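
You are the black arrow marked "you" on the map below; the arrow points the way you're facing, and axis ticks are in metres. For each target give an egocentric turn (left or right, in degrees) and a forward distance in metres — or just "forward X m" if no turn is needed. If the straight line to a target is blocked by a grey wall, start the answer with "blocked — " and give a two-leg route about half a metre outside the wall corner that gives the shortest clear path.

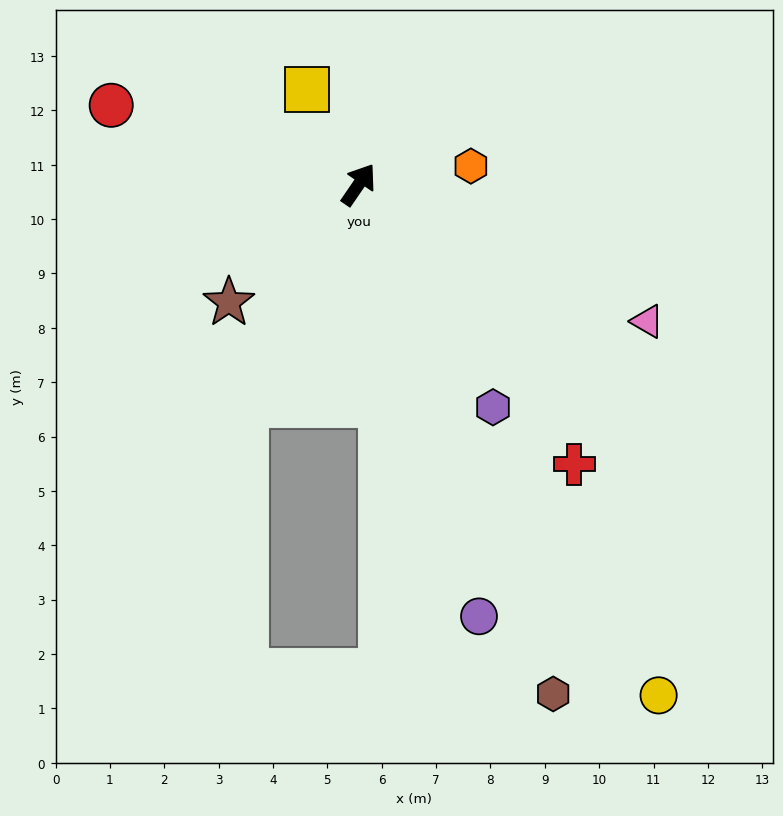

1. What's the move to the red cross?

turn right 108°, forward 6.5 m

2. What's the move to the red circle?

turn left 107°, forward 4.8 m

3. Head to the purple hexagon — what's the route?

turn right 115°, forward 4.8 m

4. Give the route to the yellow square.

turn left 63°, forward 2.0 m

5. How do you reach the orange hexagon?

turn right 46°, forward 2.1 m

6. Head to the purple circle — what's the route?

turn right 130°, forward 8.2 m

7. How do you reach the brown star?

turn left 167°, forward 3.2 m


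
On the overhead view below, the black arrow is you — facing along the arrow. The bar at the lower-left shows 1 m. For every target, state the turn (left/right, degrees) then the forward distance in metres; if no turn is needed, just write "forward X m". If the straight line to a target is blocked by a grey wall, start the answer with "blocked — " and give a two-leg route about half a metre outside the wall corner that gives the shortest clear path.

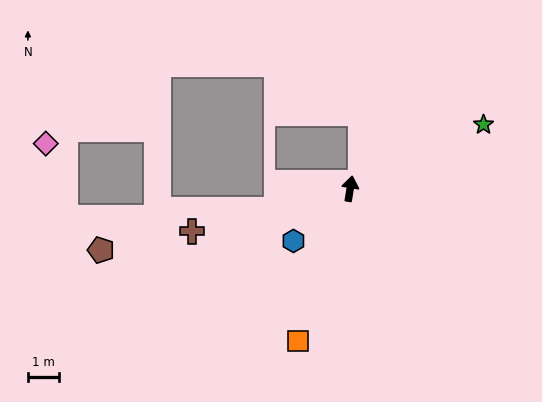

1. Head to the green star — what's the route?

turn right 55°, forward 4.8 m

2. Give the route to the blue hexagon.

turn left 142°, forward 2.5 m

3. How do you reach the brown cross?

turn left 114°, forward 5.3 m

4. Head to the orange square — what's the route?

turn left 170°, forward 5.2 m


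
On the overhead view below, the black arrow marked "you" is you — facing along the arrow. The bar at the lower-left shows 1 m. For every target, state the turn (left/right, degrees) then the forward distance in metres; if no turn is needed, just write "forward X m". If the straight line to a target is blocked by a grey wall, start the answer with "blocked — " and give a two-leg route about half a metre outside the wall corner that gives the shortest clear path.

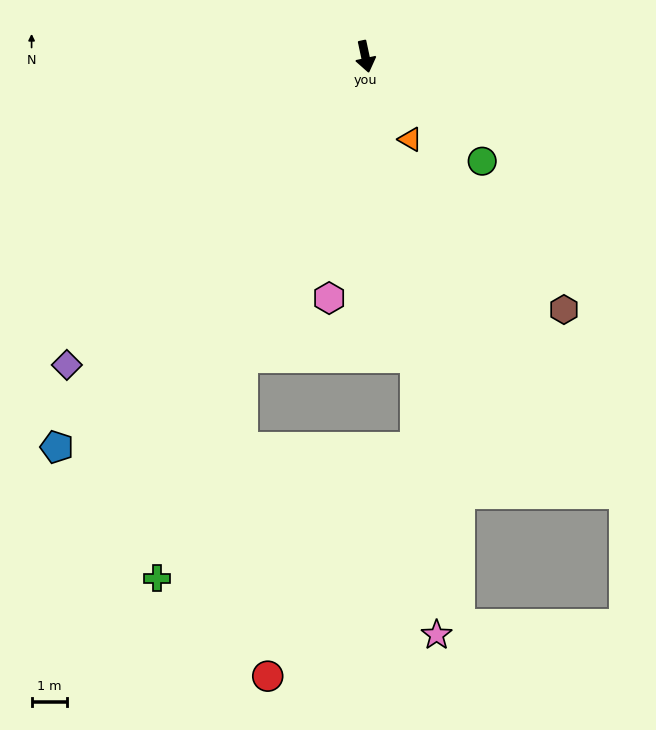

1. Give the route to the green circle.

turn left 36°, forward 4.4 m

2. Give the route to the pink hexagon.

turn right 21°, forward 6.8 m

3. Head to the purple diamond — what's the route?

turn right 56°, forward 12.0 m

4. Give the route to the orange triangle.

turn left 16°, forward 2.6 m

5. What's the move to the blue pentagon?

turn right 50°, forward 13.9 m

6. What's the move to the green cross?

turn right 34°, forward 15.7 m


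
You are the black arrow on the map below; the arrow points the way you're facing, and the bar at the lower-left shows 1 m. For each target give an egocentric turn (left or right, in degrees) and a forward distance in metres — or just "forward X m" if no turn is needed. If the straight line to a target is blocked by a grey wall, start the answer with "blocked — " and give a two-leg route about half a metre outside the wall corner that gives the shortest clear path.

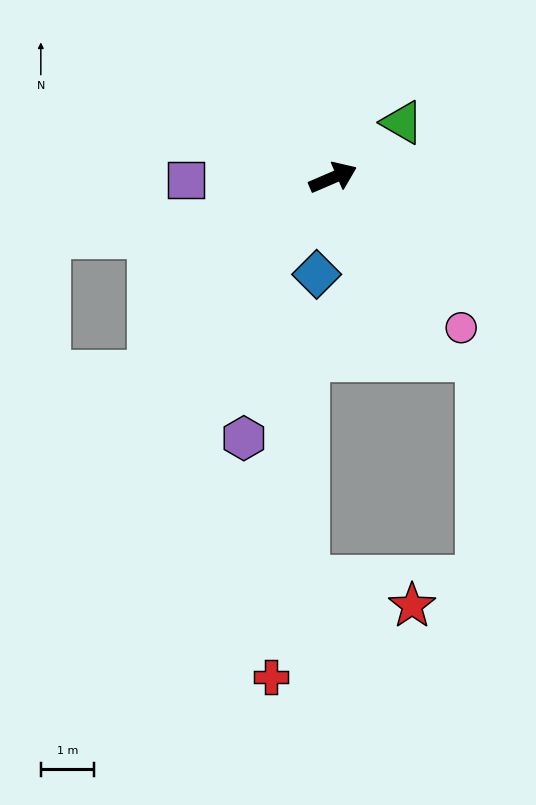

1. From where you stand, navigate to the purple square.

turn left 158°, forward 2.8 m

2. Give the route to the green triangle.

turn left 15°, forward 1.7 m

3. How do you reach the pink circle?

turn right 73°, forward 3.7 m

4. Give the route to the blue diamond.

turn right 123°, forward 1.8 m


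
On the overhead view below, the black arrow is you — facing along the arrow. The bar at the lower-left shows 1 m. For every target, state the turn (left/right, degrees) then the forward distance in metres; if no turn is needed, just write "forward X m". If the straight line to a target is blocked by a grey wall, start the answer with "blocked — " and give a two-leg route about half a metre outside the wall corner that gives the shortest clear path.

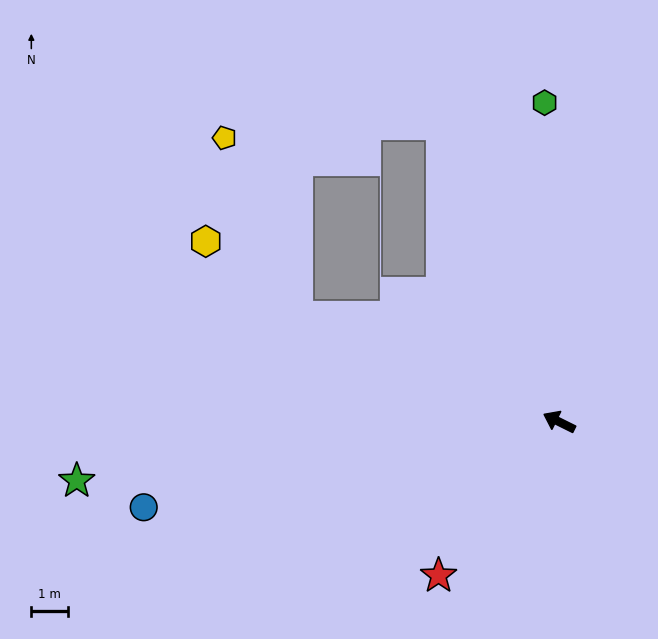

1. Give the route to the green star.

turn left 33°, forward 13.3 m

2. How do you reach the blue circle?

turn left 38°, forward 11.6 m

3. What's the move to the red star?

turn left 78°, forward 5.4 m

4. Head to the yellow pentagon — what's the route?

blocked — turn left 4°, forward 7.7 m, then turn right 45°, forward 5.3 m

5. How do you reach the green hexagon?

turn right 61°, forward 8.8 m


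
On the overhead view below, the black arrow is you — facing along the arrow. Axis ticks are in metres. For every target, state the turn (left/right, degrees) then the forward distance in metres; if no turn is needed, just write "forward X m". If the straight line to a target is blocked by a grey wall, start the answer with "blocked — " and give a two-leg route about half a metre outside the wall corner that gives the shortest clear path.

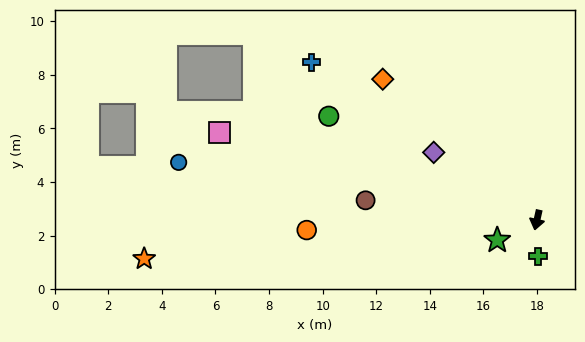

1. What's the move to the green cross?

turn left 14°, forward 1.4 m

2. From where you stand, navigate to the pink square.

turn right 93°, forward 12.3 m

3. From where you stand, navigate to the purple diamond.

turn right 111°, forward 4.6 m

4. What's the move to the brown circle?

turn right 84°, forward 6.4 m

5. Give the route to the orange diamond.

turn right 120°, forward 7.8 m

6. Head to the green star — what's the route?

turn right 50°, forward 1.7 m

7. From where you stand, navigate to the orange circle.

turn right 75°, forward 8.6 m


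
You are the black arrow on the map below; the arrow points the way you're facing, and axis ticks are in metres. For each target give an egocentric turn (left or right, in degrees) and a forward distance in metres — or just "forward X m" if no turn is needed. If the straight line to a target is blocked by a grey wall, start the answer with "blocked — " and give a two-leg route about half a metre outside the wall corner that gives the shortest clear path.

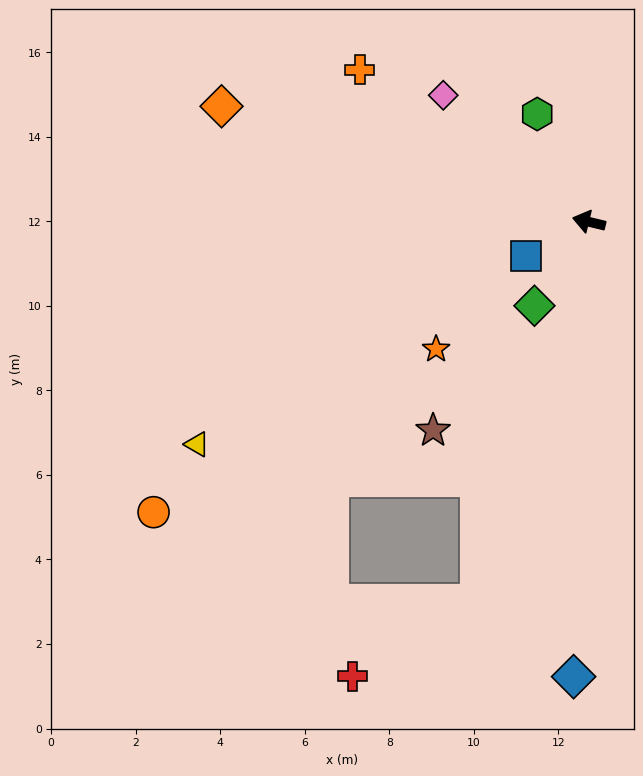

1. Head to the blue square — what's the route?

turn left 42°, forward 1.7 m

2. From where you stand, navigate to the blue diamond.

turn left 102°, forward 10.8 m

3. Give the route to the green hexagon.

turn right 51°, forward 2.8 m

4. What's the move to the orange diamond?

turn right 4°, forward 9.1 m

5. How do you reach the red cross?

blocked — turn left 87°, forward 9.4 m, then turn right 43°, forward 3.5 m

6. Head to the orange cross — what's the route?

turn right 20°, forward 6.5 m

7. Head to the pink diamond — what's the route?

turn right 27°, forward 4.6 m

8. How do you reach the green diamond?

turn left 71°, forward 2.4 m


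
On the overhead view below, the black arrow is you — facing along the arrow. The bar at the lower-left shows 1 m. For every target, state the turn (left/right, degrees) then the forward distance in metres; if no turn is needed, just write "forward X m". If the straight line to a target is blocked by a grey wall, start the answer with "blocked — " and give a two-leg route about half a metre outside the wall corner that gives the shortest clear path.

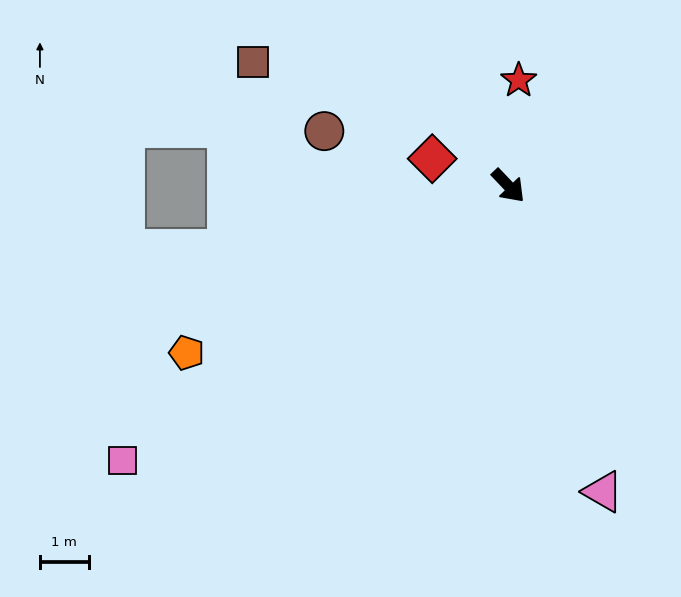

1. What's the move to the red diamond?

turn right 153°, forward 1.7 m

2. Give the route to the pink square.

turn right 98°, forward 9.7 m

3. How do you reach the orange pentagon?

turn right 106°, forward 7.5 m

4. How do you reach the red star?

turn left 131°, forward 2.2 m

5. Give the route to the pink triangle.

turn right 26°, forward 6.6 m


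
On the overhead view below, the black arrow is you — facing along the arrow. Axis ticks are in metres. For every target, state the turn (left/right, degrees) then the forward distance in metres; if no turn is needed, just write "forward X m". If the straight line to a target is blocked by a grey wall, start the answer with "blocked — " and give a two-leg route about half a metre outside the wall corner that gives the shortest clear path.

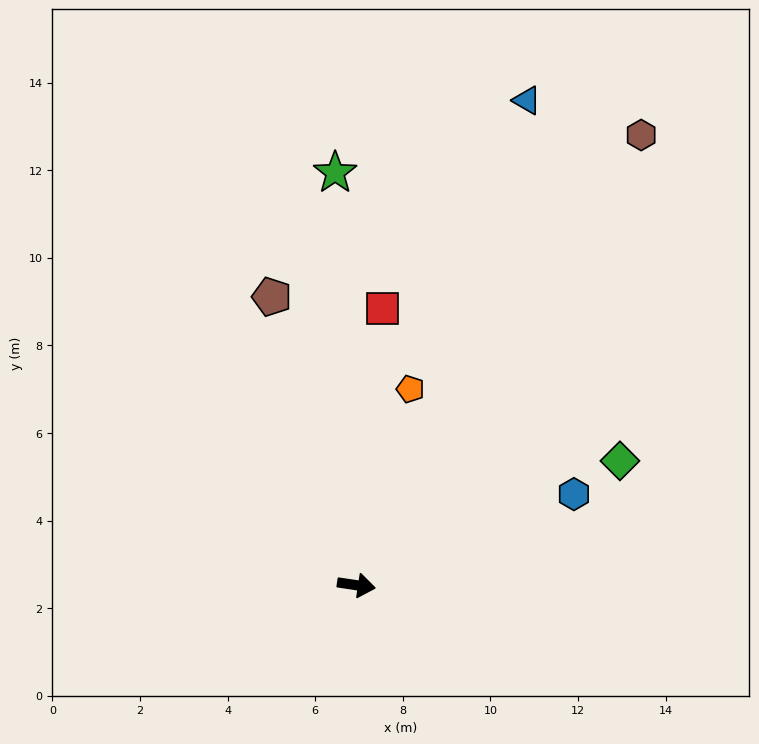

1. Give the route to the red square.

turn left 93°, forward 6.3 m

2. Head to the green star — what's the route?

turn left 101°, forward 9.4 m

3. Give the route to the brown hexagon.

turn left 66°, forward 12.2 m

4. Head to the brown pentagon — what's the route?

turn left 115°, forward 6.9 m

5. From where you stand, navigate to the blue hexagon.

turn left 31°, forward 5.4 m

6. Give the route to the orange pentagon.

turn left 83°, forward 4.6 m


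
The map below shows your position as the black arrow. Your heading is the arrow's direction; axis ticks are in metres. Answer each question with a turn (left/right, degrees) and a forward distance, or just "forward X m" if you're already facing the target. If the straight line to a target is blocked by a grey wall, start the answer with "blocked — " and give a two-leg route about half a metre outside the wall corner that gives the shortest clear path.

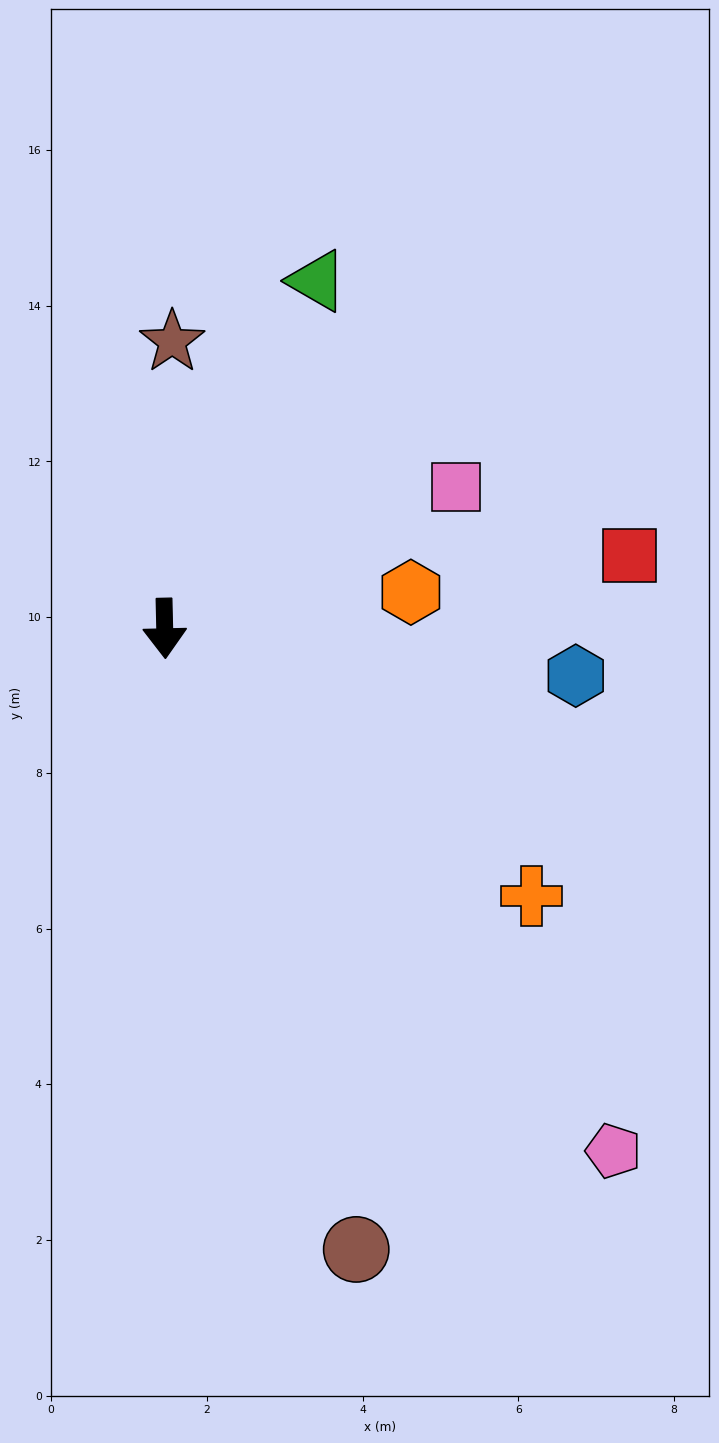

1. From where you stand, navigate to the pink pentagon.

turn left 39°, forward 8.8 m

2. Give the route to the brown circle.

turn left 16°, forward 8.3 m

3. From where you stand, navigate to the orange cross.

turn left 53°, forward 5.8 m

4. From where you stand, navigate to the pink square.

turn left 115°, forward 4.2 m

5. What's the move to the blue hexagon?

turn left 82°, forward 5.3 m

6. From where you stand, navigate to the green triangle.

turn left 155°, forward 4.9 m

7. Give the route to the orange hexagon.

turn left 97°, forward 3.2 m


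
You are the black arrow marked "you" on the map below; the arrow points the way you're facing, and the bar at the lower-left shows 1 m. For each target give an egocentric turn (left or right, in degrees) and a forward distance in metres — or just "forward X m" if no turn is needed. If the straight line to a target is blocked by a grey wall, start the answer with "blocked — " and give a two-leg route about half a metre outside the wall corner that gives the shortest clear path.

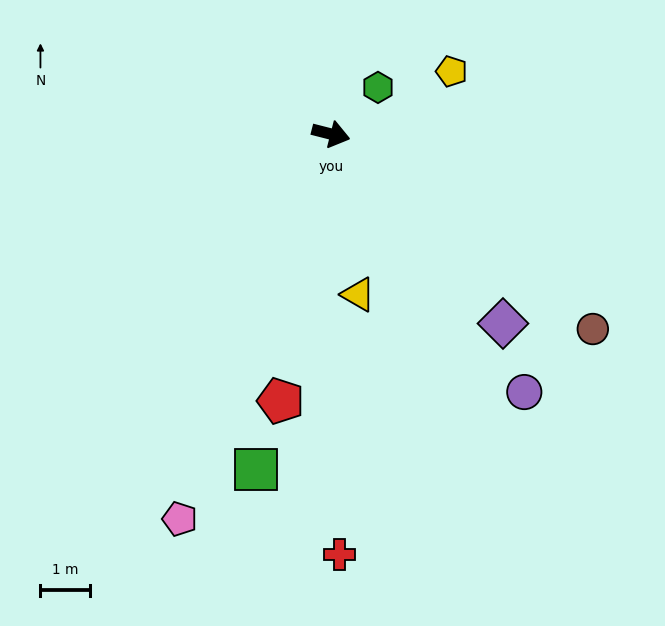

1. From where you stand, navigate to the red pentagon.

turn right 86°, forward 5.5 m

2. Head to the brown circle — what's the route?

turn right 22°, forward 6.6 m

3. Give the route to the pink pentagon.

turn right 97°, forward 8.4 m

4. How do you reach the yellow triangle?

turn right 66°, forward 3.3 m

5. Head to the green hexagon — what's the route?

turn left 59°, forward 1.3 m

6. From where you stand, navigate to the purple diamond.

turn right 33°, forward 5.2 m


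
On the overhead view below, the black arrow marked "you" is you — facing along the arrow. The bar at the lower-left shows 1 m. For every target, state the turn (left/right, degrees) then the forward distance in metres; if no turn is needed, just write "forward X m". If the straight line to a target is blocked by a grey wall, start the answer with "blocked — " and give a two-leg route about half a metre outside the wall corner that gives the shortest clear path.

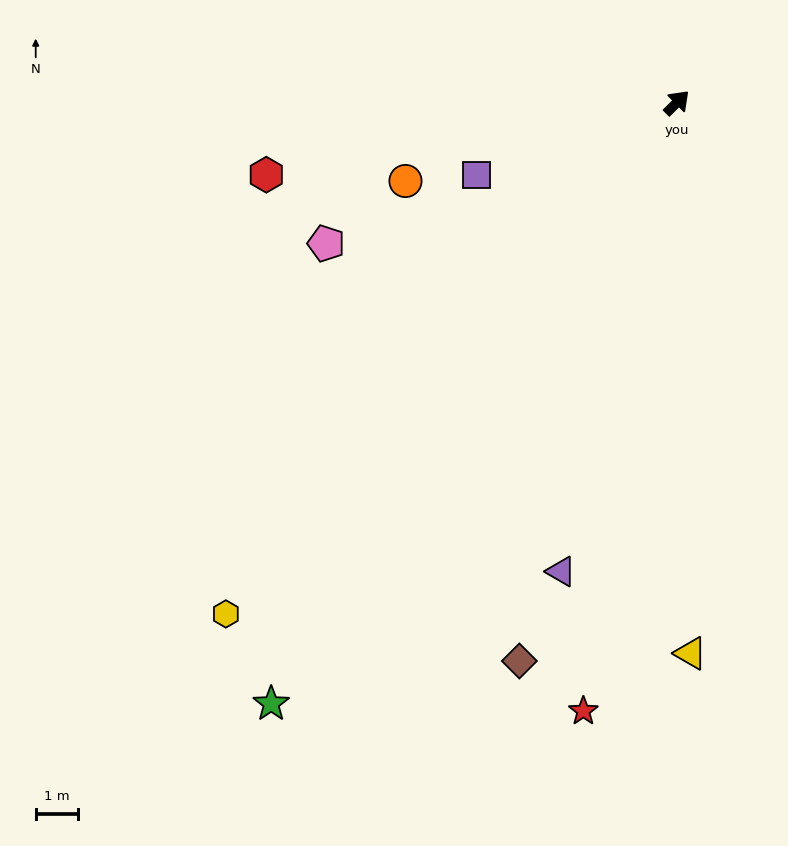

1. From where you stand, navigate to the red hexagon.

turn left 145°, forward 10.0 m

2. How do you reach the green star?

turn right 169°, forward 17.3 m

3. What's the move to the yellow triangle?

turn right 133°, forward 13.2 m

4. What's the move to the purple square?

turn left 155°, forward 5.1 m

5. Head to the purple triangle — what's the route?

turn right 149°, forward 11.6 m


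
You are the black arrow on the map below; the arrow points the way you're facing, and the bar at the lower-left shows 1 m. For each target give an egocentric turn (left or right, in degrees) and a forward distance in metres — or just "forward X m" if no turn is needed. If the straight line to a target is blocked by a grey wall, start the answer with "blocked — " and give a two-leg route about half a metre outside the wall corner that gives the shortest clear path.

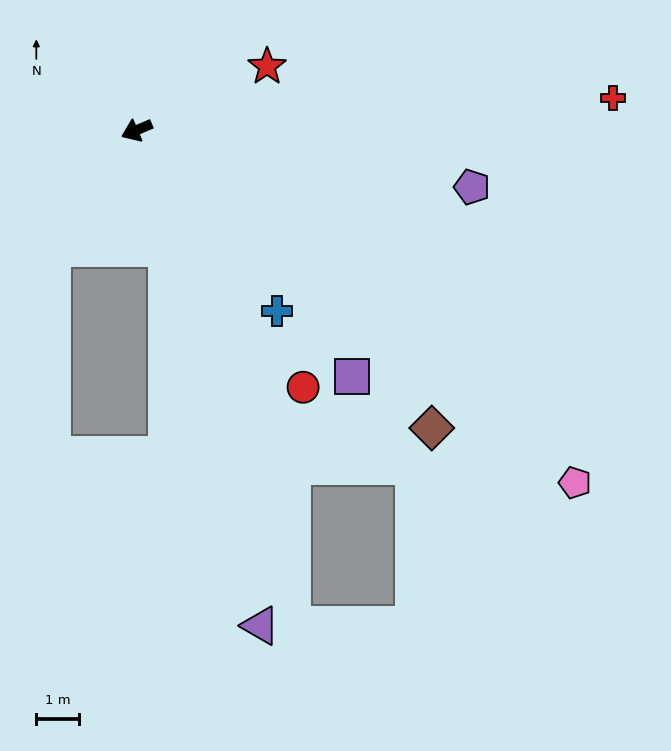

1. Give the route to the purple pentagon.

turn left 147°, forward 7.9 m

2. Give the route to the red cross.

turn left 161°, forward 11.1 m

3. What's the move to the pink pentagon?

turn left 118°, forward 13.1 m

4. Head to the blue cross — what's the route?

turn left 105°, forward 5.4 m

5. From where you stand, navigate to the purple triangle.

turn left 81°, forward 11.9 m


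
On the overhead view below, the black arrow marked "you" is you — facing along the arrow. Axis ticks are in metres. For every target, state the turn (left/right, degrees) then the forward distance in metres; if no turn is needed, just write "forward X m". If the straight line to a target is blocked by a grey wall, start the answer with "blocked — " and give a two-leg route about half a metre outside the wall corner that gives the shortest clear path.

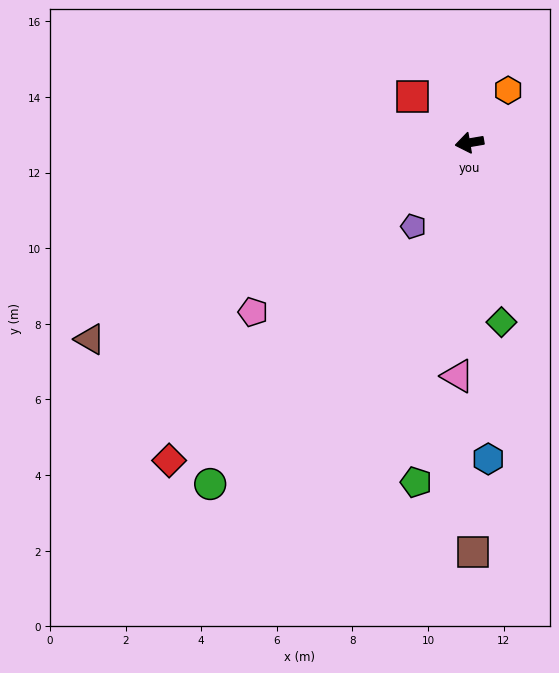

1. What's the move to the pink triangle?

turn left 77°, forward 6.2 m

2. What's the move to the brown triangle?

turn left 18°, forward 11.3 m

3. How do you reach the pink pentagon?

turn left 28°, forward 7.3 m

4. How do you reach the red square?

turn right 49°, forward 1.9 m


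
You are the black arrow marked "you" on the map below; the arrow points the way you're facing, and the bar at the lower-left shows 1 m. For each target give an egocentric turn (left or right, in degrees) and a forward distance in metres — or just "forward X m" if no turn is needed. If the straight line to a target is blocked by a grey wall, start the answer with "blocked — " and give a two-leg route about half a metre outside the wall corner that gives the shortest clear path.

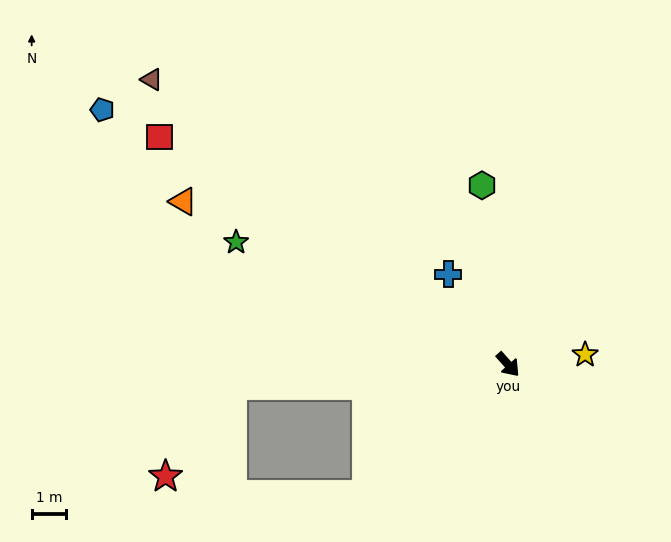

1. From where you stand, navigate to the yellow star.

turn left 56°, forward 2.2 m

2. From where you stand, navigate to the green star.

turn right 156°, forward 8.6 m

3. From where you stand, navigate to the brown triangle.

turn right 170°, forward 13.2 m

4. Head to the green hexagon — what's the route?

turn left 147°, forward 5.2 m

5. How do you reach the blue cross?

turn left 172°, forward 3.1 m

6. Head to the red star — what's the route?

blocked — turn right 127°, forward 8.0 m, then turn left 49°, forward 3.2 m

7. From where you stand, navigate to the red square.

turn right 165°, forward 12.0 m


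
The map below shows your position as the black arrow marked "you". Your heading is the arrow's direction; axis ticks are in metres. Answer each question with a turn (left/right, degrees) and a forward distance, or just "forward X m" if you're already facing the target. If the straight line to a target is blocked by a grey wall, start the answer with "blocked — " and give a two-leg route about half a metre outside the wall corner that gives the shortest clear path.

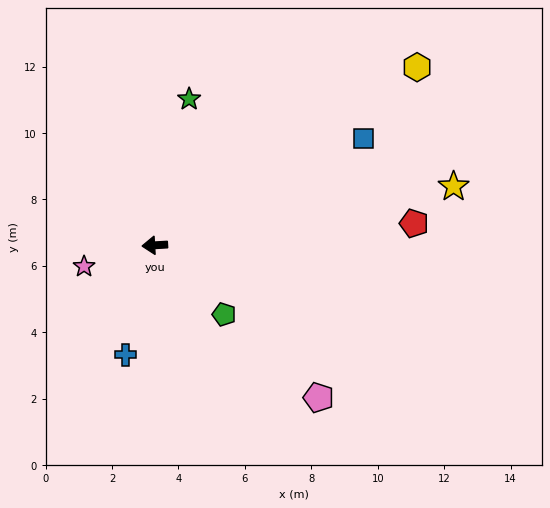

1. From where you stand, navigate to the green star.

turn right 107°, forward 4.5 m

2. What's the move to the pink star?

turn left 13°, forward 2.2 m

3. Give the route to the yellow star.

turn right 172°, forward 9.2 m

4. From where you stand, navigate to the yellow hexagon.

turn right 149°, forward 9.5 m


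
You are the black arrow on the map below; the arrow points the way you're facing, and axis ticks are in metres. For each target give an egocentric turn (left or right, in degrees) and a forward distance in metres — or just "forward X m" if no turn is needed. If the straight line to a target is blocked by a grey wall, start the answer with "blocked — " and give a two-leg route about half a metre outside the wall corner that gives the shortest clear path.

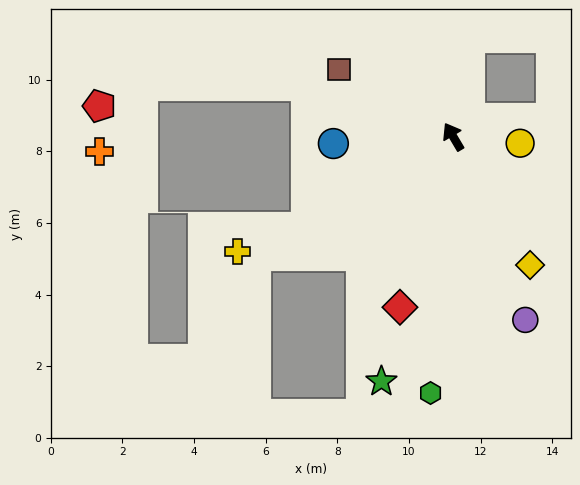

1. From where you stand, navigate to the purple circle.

turn left 171°, forward 5.5 m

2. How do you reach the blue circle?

turn left 63°, forward 3.4 m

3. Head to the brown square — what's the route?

turn left 29°, forward 3.7 m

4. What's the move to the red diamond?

turn left 132°, forward 5.0 m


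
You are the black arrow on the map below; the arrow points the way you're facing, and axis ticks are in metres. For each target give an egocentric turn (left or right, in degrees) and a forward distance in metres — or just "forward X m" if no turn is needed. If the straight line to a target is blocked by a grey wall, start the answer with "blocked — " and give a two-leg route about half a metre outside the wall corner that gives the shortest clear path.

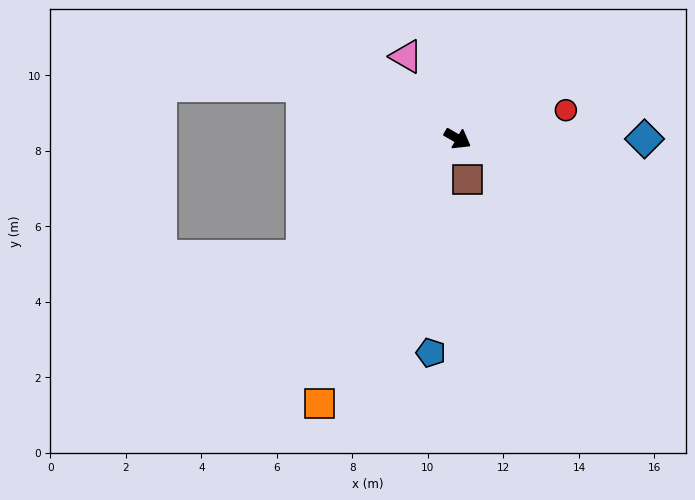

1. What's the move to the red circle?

turn left 45°, forward 3.0 m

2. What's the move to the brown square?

turn right 46°, forward 1.1 m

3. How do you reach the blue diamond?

turn left 30°, forward 4.9 m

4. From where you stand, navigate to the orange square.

turn right 88°, forward 7.9 m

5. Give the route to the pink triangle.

turn left 152°, forward 2.6 m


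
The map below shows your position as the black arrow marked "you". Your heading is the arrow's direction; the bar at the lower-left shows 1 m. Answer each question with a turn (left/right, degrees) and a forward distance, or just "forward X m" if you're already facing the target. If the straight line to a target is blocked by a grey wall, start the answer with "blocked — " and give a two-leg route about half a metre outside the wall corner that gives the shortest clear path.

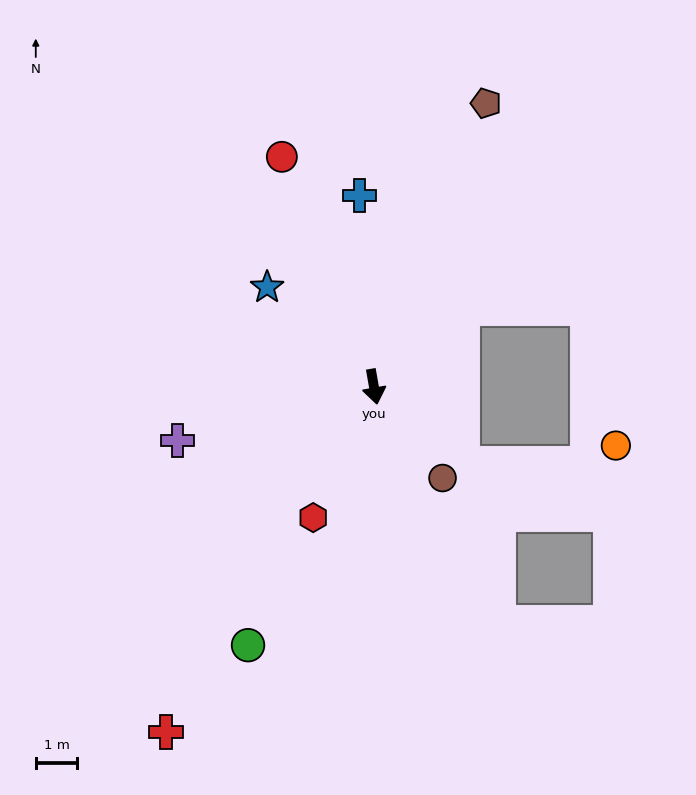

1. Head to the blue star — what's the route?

turn right 143°, forward 3.5 m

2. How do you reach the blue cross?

turn left 174°, forward 4.6 m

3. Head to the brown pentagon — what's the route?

turn left 148°, forward 7.3 m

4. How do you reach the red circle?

turn right 168°, forward 5.9 m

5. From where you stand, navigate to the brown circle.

turn left 27°, forward 2.7 m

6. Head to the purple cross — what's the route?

turn right 85°, forward 4.9 m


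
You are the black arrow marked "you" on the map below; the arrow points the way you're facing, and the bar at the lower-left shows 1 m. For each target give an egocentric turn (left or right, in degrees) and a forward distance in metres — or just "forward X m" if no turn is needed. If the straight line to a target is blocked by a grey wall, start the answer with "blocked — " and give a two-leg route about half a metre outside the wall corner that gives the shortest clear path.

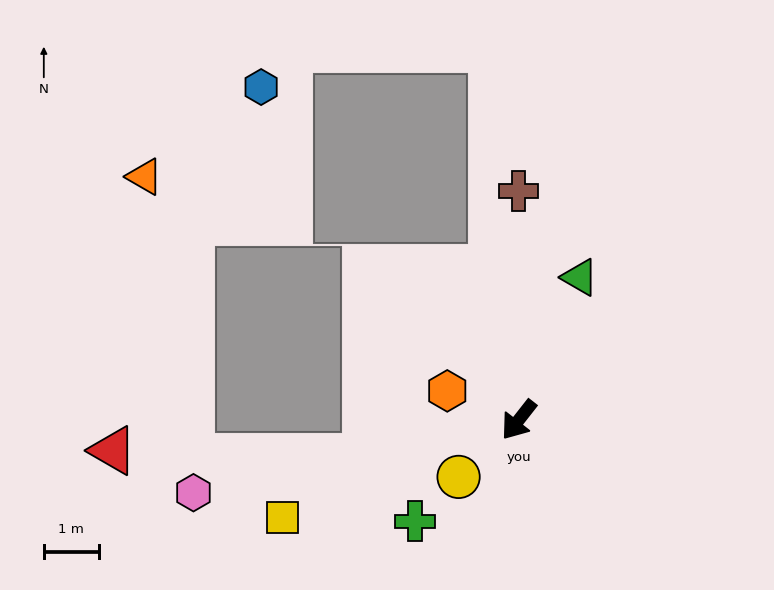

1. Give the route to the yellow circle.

turn right 9°, forward 1.5 m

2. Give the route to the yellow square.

turn right 29°, forward 4.6 m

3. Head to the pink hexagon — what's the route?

turn right 39°, forward 6.0 m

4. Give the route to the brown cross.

turn right 142°, forward 4.2 m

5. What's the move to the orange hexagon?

turn right 74°, forward 1.4 m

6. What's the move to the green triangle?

turn right 165°, forward 2.8 m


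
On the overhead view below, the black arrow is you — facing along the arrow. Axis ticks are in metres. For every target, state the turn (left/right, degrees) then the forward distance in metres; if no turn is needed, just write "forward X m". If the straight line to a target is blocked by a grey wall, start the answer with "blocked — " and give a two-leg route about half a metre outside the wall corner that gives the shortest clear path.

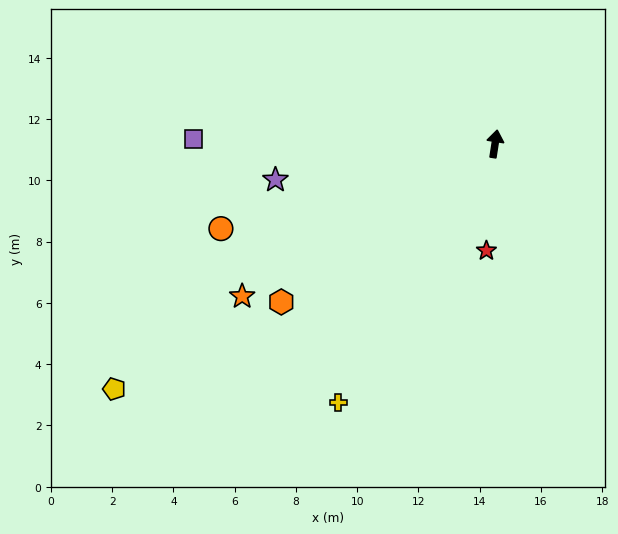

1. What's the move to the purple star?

turn left 108°, forward 7.3 m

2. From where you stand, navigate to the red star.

turn right 176°, forward 3.5 m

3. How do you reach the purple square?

turn left 98°, forward 9.8 m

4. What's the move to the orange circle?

turn left 116°, forward 9.4 m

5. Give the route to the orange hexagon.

turn left 135°, forward 8.7 m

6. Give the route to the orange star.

turn left 130°, forward 9.6 m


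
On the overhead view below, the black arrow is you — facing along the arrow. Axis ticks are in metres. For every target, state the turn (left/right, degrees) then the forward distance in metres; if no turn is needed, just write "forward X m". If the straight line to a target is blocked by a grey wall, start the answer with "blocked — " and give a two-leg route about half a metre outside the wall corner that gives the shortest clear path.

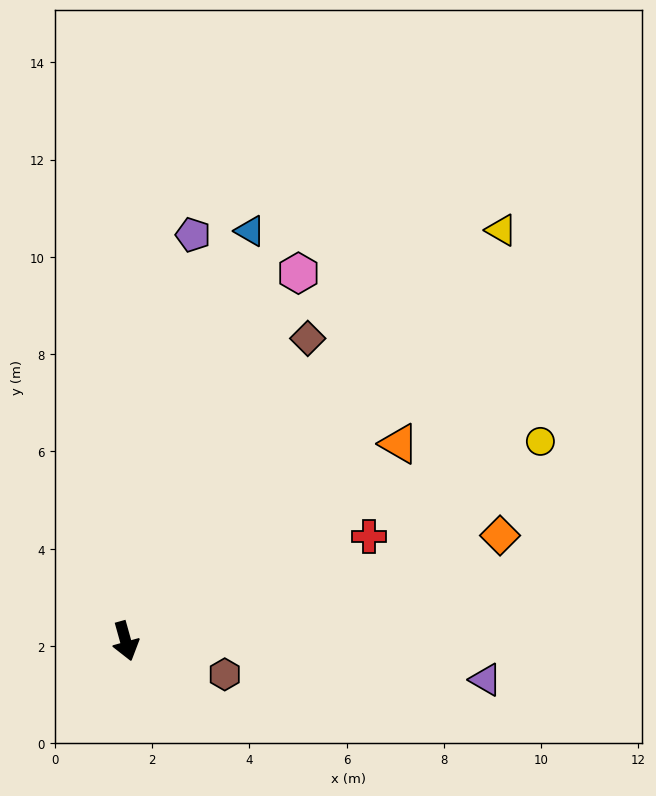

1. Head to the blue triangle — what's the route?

turn left 148°, forward 8.8 m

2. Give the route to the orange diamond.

turn left 90°, forward 8.0 m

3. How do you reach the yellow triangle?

turn left 122°, forward 11.4 m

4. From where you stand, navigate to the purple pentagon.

turn left 155°, forward 8.5 m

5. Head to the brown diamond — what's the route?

turn left 133°, forward 7.3 m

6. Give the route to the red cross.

turn left 98°, forward 5.4 m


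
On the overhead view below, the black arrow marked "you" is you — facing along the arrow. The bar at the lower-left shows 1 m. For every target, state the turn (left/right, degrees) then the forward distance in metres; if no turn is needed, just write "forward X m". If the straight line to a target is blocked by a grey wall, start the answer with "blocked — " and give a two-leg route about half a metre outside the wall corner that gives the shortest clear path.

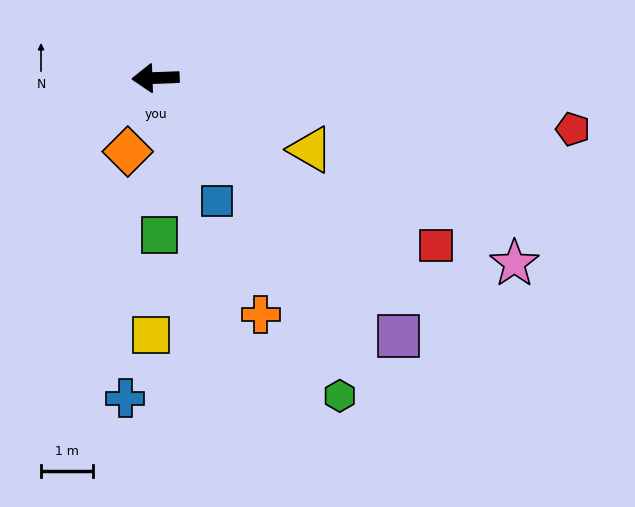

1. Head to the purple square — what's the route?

turn left 131°, forward 6.8 m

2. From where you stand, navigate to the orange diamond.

turn left 67°, forward 1.5 m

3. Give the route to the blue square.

turn left 114°, forward 2.7 m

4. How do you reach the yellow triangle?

turn left 153°, forward 3.3 m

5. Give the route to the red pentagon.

turn left 171°, forward 8.1 m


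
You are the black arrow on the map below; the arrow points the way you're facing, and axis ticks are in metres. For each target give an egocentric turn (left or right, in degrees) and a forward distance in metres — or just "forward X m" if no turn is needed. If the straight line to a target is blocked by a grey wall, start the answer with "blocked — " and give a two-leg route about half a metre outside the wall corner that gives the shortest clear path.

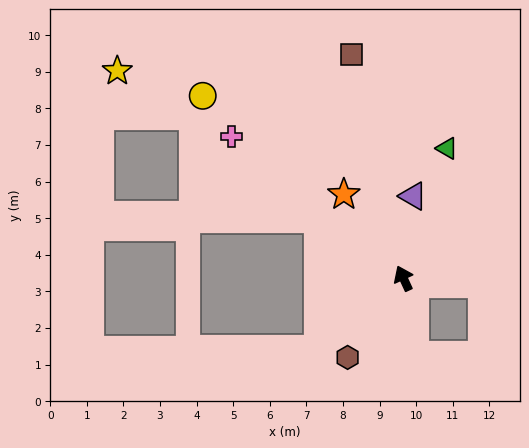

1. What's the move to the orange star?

turn left 11°, forward 2.8 m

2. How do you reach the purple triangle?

turn right 31°, forward 2.3 m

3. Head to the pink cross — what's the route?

turn left 26°, forward 6.1 m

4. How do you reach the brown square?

turn right 12°, forward 6.3 m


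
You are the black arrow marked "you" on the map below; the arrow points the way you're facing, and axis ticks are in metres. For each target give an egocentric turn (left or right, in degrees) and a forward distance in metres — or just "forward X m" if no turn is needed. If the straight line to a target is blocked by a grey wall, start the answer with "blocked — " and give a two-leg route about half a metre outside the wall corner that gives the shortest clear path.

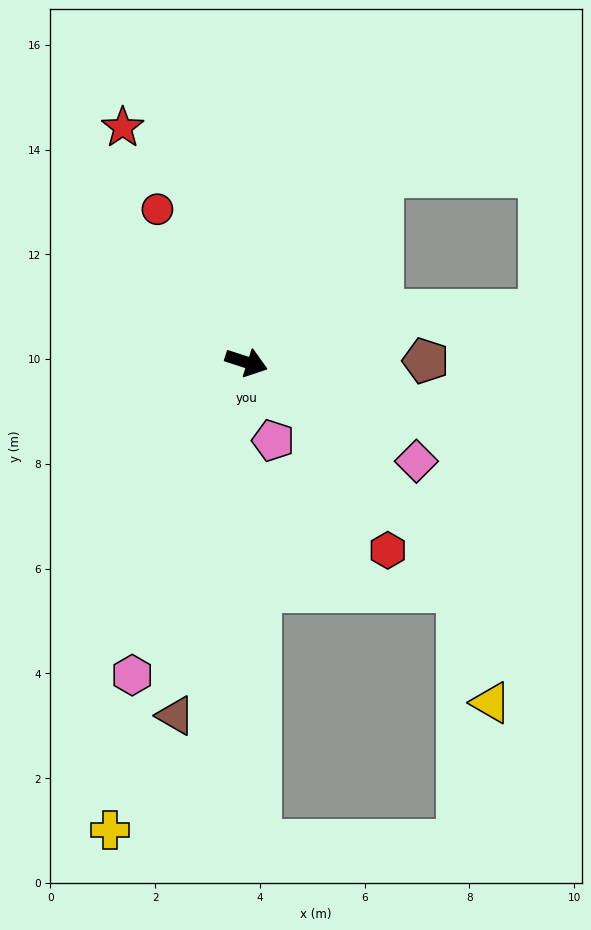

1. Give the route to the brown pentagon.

turn left 19°, forward 3.4 m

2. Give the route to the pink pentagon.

turn right 53°, forward 1.6 m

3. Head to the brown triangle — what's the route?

turn right 83°, forward 6.9 m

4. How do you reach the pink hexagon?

turn right 92°, forward 6.4 m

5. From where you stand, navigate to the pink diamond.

turn right 12°, forward 3.8 m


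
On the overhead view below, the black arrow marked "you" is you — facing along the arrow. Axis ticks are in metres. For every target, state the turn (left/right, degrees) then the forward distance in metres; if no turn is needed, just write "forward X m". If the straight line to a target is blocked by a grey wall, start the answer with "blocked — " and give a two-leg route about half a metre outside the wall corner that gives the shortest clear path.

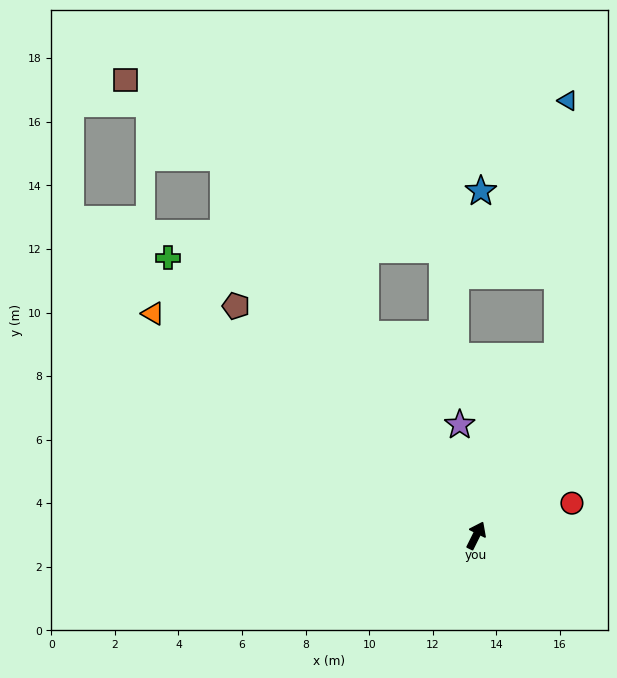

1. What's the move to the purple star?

turn left 35°, forward 3.5 m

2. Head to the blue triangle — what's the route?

blocked — turn left 2°, forward 6.2 m, then turn left 22°, forward 8.0 m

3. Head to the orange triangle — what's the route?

turn left 82°, forward 12.3 m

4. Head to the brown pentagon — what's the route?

turn left 73°, forward 10.5 m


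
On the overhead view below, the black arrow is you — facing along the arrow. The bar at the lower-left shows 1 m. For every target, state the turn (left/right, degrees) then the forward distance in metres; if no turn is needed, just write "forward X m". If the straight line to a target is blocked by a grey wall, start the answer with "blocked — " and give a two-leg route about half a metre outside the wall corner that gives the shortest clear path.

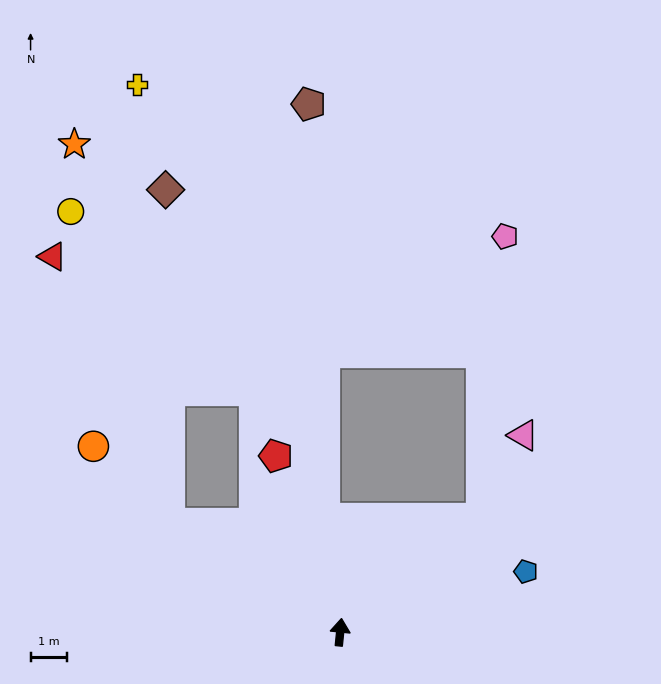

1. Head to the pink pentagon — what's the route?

blocked — turn right 45°, forward 5.0 m, then turn left 46°, forward 7.8 m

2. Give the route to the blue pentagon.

turn right 66°, forward 5.4 m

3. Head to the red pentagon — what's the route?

turn left 26°, forward 5.2 m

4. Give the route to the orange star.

blocked — turn left 63°, forward 5.6 m, then turn right 43°, forward 10.8 m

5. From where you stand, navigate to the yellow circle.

blocked — turn left 63°, forward 5.6 m, then turn right 40°, forward 9.1 m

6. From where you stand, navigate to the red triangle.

blocked — turn left 63°, forward 5.6 m, then turn right 34°, forward 8.1 m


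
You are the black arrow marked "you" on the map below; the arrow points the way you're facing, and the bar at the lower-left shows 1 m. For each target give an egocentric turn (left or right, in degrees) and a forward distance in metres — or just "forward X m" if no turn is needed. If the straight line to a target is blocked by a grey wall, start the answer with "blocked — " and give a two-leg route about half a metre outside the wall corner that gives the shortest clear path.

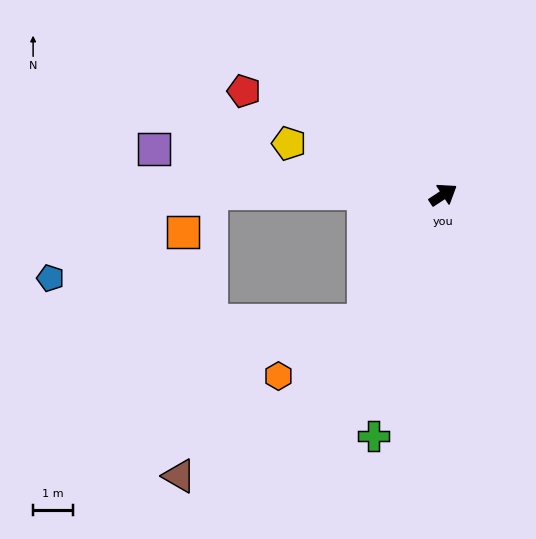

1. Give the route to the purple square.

turn left 138°, forward 7.3 m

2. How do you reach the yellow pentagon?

turn left 128°, forward 4.0 m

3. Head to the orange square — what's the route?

blocked — turn left 146°, forward 5.8 m, then turn left 55°, forward 1.2 m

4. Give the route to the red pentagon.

turn left 119°, forward 5.6 m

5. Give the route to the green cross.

turn right 139°, forward 6.2 m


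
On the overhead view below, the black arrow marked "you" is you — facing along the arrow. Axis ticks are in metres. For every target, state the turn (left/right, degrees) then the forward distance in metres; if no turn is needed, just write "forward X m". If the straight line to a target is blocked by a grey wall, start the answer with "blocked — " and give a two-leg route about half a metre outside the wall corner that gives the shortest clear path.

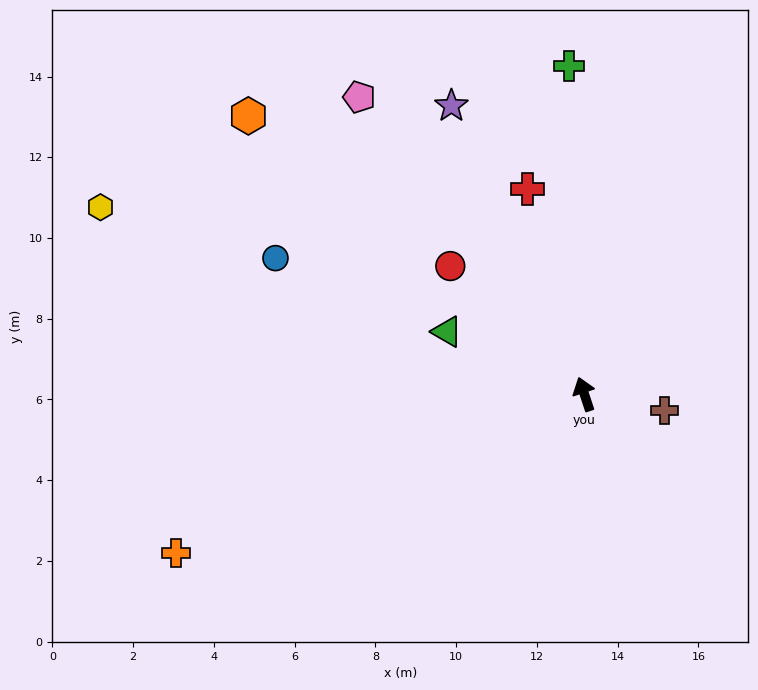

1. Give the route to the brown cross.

turn right 120°, forward 2.0 m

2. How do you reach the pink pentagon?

turn left 19°, forward 9.2 m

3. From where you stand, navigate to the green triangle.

turn left 47°, forward 3.7 m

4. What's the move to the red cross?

turn right 3°, forward 5.3 m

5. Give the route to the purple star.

turn left 6°, forward 7.9 m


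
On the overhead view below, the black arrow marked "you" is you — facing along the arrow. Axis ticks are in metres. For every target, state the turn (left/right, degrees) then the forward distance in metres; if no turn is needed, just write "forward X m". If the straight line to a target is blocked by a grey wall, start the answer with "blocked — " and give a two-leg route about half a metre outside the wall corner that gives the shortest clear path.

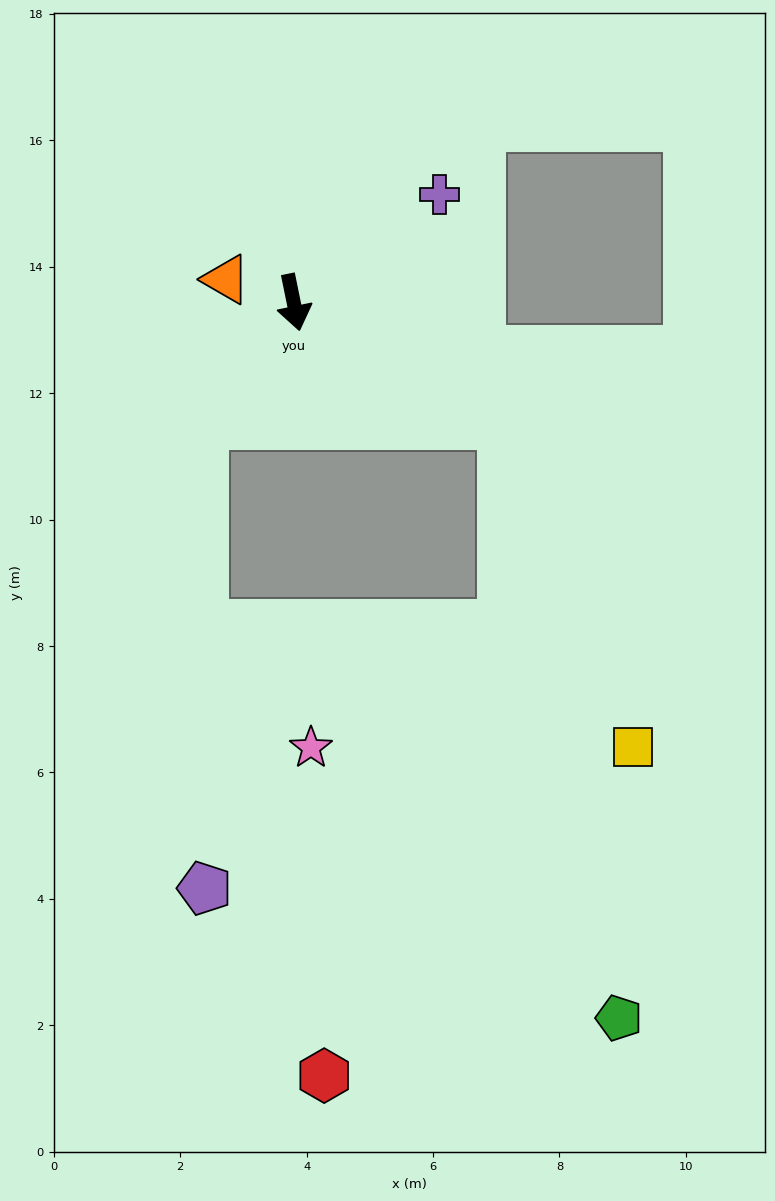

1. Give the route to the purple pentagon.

blocked — turn right 49°, forward 2.4 m, then turn left 38°, forward 7.4 m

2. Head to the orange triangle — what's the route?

turn right 120°, forward 1.1 m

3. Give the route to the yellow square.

blocked — turn left 49°, forward 3.8 m, then turn right 39°, forward 5.5 m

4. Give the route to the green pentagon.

blocked — turn left 49°, forward 3.8 m, then turn right 50°, forward 9.6 m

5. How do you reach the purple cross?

turn left 115°, forward 2.9 m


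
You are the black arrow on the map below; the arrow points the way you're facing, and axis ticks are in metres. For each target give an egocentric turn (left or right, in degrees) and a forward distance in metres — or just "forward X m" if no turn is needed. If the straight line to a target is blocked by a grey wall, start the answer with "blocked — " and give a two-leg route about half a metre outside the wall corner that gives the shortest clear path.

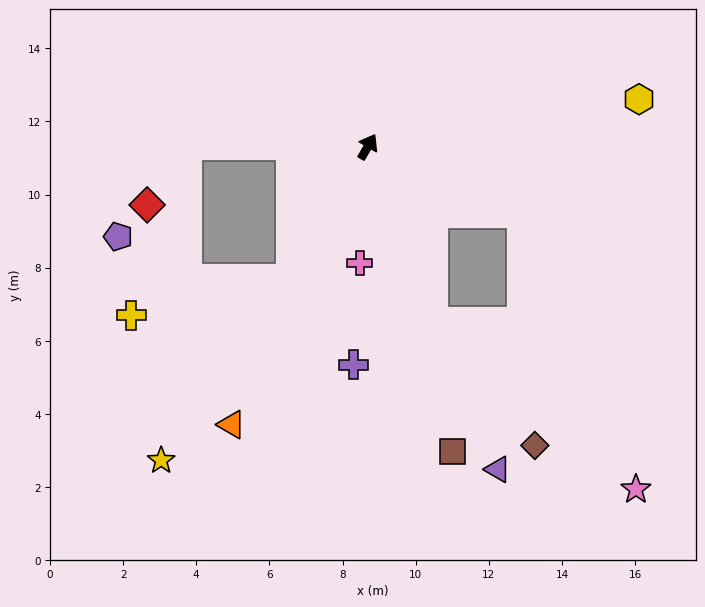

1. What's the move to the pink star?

blocked — turn right 130°, forward 5.1 m, then turn left 31°, forward 7.2 m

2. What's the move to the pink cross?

turn right 154°, forward 3.2 m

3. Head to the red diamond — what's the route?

blocked — turn left 120°, forward 4.9 m, then turn left 57°, forward 2.0 m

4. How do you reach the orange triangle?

turn right 176°, forward 8.5 m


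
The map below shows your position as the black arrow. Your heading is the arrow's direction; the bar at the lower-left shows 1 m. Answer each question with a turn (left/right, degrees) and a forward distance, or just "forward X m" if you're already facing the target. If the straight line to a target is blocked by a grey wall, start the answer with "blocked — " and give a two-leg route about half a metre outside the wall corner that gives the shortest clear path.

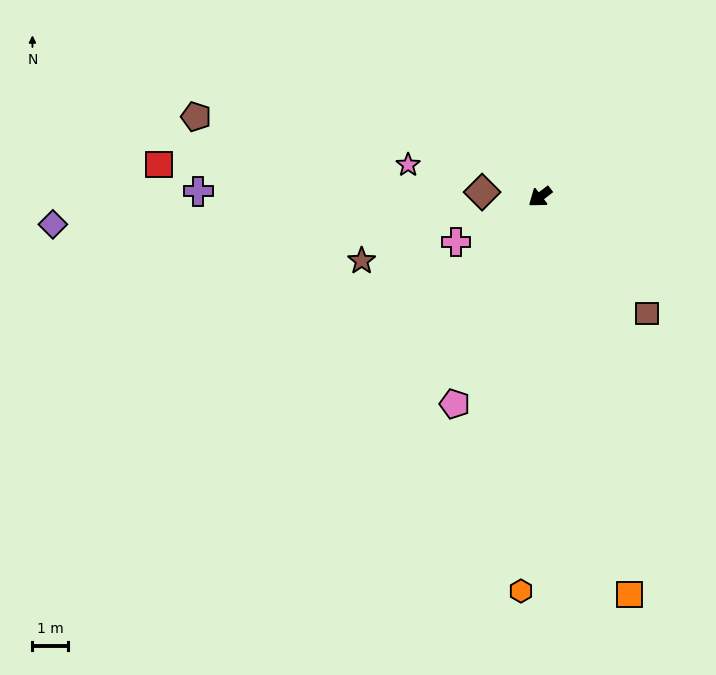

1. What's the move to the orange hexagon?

turn left 50°, forward 11.1 m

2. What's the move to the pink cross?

turn right 9°, forward 2.7 m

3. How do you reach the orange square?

turn left 65°, forward 11.5 m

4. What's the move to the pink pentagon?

turn left 30°, forward 6.3 m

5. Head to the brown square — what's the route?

turn left 95°, forward 4.5 m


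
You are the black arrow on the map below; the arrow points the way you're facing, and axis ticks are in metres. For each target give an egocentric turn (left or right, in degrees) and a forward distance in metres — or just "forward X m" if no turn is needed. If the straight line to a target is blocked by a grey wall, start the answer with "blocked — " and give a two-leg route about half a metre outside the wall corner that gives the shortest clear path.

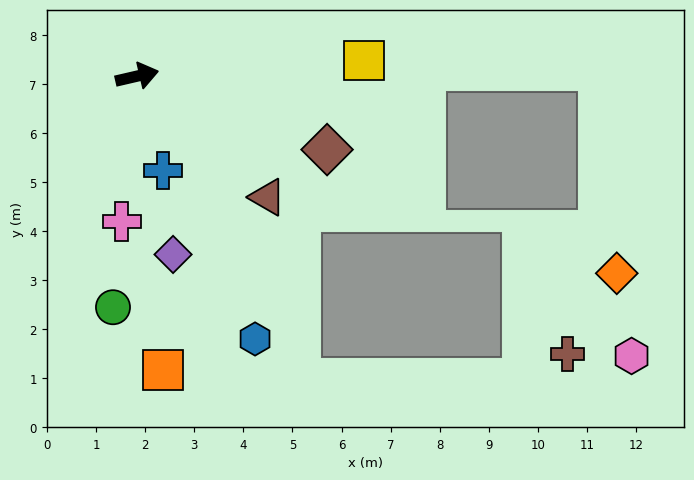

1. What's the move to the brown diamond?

turn right 34°, forward 4.2 m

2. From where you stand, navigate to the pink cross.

turn right 109°, forward 3.0 m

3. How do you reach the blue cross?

turn right 88°, forward 2.0 m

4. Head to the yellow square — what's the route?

turn right 9°, forward 4.6 m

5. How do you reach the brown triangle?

turn right 56°, forward 3.6 m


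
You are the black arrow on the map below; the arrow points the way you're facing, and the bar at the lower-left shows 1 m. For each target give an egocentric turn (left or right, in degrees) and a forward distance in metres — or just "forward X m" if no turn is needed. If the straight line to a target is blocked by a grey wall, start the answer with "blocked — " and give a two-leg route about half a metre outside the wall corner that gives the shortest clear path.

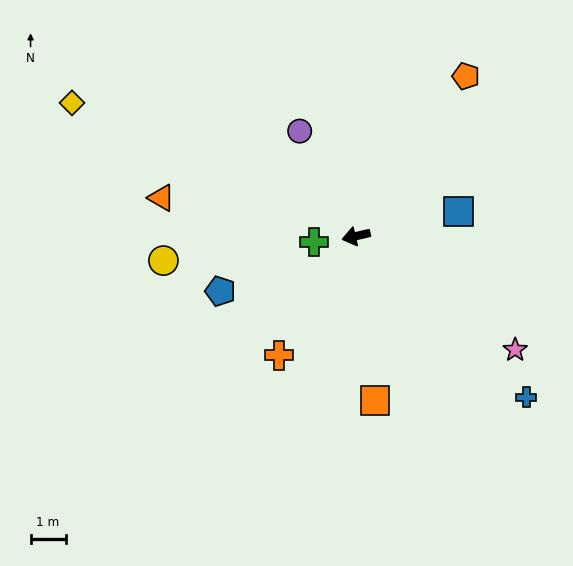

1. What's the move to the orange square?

turn left 83°, forward 4.7 m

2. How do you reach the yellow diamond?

turn right 38°, forward 9.0 m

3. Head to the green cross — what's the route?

turn right 5°, forward 1.2 m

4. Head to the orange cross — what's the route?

turn left 44°, forward 4.1 m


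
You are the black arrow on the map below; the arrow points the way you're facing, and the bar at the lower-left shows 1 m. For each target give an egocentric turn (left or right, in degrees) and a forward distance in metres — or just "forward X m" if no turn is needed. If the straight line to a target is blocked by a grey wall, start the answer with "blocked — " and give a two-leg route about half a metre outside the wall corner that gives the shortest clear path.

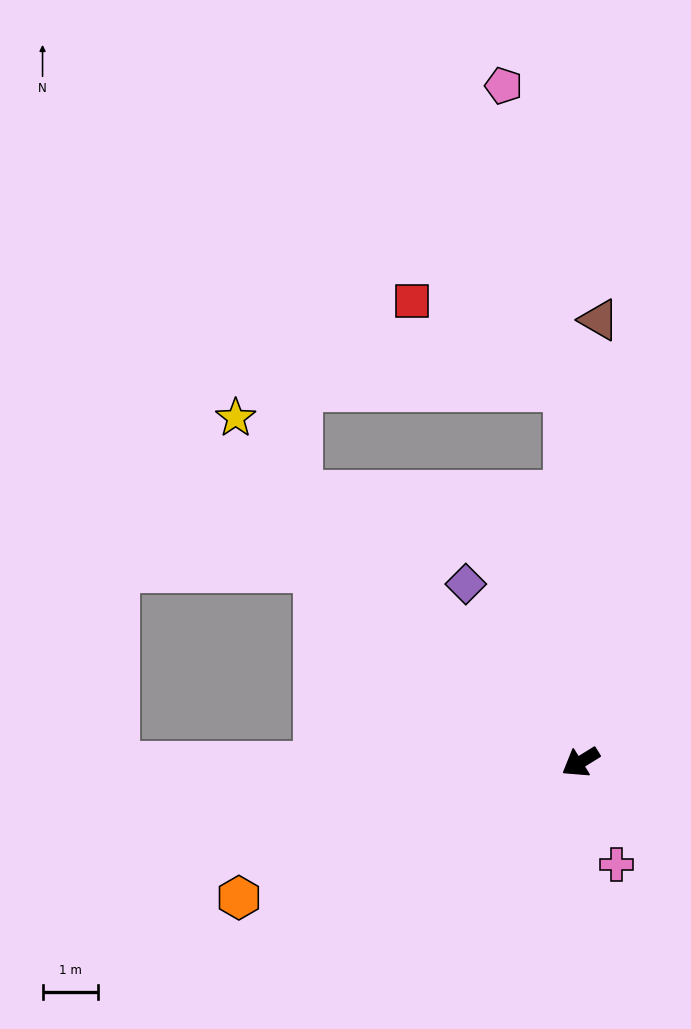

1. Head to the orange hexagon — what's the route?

turn right 10°, forward 6.7 m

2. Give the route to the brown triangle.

turn right 124°, forward 8.0 m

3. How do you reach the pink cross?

turn left 78°, forward 2.0 m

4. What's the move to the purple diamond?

turn right 89°, forward 3.8 m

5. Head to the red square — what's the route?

blocked — turn right 120°, forward 6.8 m, then turn left 59°, forward 3.2 m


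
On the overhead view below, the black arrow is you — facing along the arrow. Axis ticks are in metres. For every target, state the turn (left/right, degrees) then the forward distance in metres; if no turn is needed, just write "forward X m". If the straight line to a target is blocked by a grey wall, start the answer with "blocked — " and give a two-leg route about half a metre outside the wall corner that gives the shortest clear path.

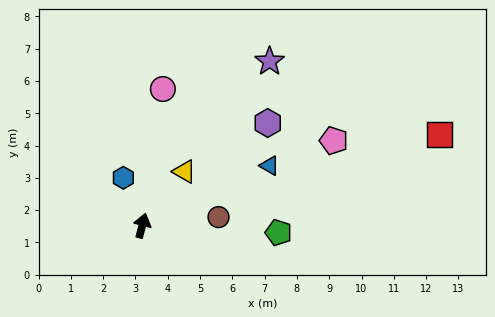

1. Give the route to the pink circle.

turn left 6°, forward 4.3 m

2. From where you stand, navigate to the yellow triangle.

turn right 23°, forward 2.1 m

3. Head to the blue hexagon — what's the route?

turn left 36°, forward 1.6 m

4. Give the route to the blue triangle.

turn right 50°, forward 4.4 m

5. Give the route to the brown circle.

turn right 69°, forward 2.4 m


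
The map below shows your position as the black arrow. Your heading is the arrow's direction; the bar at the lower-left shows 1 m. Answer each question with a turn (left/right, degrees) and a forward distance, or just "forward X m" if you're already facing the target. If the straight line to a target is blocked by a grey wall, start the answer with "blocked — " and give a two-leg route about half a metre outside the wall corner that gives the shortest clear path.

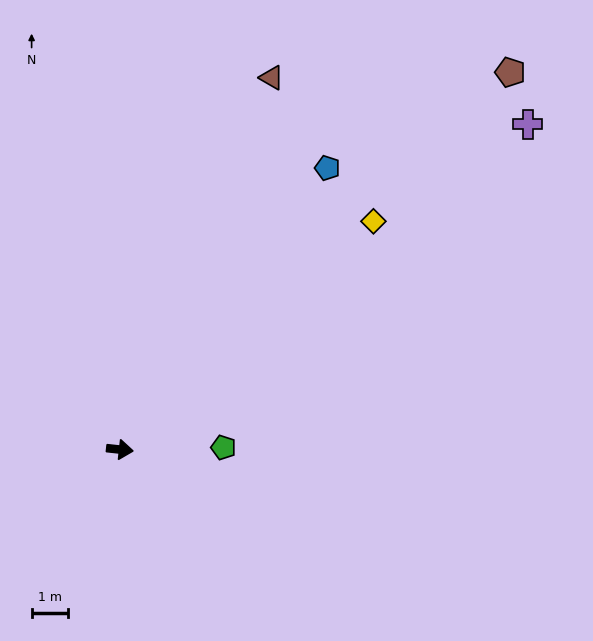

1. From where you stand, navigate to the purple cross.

turn left 45°, forward 14.5 m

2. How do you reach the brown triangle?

turn left 74°, forward 11.2 m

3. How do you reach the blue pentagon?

turn left 60°, forward 9.7 m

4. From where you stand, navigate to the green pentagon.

turn left 7°, forward 2.9 m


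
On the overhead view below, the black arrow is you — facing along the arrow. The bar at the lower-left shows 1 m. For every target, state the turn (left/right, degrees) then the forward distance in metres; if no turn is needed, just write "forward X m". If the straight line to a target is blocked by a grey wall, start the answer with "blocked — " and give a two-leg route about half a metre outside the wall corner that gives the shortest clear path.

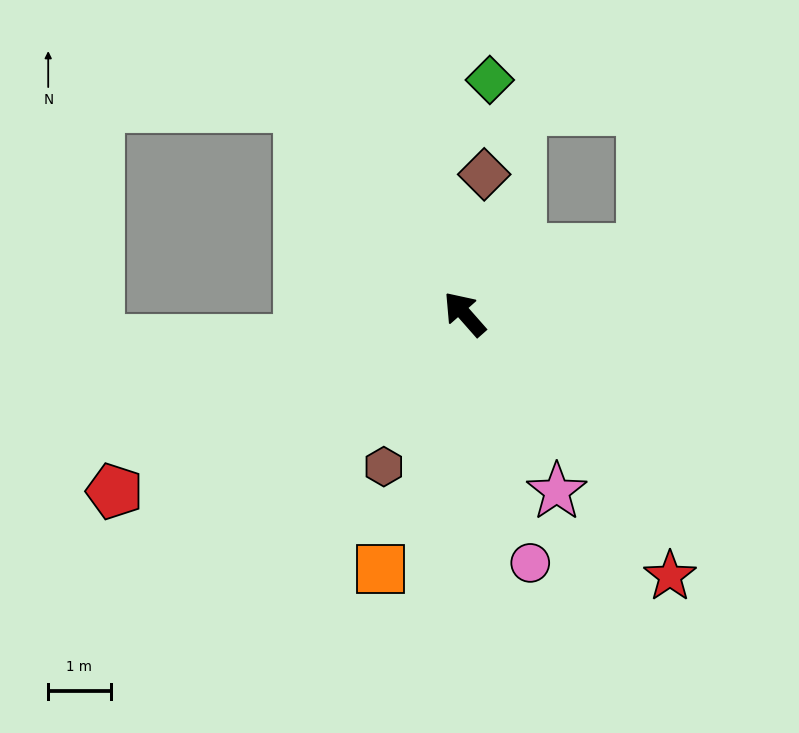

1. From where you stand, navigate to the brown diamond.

turn right 49°, forward 2.3 m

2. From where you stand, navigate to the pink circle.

turn left 153°, forward 4.1 m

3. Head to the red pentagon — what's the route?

turn left 76°, forward 6.3 m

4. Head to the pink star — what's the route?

turn left 166°, forward 3.2 m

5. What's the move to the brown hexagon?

turn left 111°, forward 2.8 m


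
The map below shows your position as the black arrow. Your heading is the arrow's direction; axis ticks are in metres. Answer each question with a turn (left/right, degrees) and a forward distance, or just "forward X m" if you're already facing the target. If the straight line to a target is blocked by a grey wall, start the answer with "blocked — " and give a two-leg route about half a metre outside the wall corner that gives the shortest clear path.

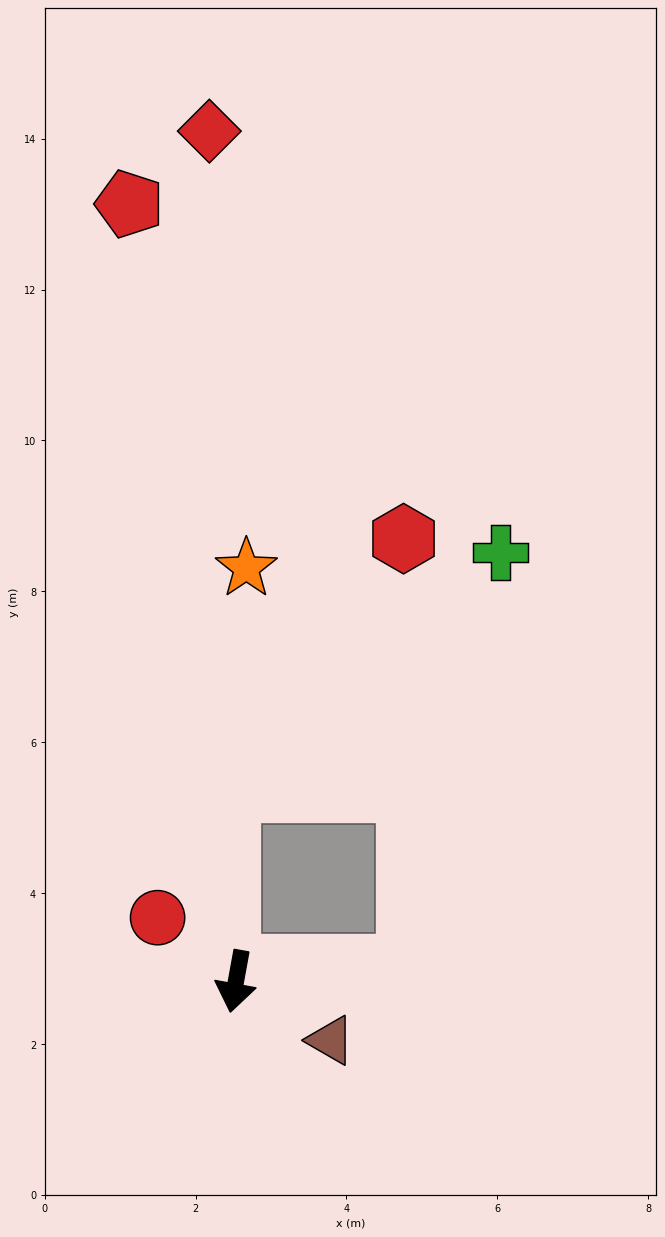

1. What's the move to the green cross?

blocked — turn left 105°, forward 2.3 m, then turn left 73°, forward 5.6 m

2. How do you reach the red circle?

turn right 119°, forward 1.3 m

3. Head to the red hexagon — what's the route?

blocked — turn left 105°, forward 2.3 m, then turn left 86°, forward 5.7 m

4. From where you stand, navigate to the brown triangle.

turn left 68°, forward 1.5 m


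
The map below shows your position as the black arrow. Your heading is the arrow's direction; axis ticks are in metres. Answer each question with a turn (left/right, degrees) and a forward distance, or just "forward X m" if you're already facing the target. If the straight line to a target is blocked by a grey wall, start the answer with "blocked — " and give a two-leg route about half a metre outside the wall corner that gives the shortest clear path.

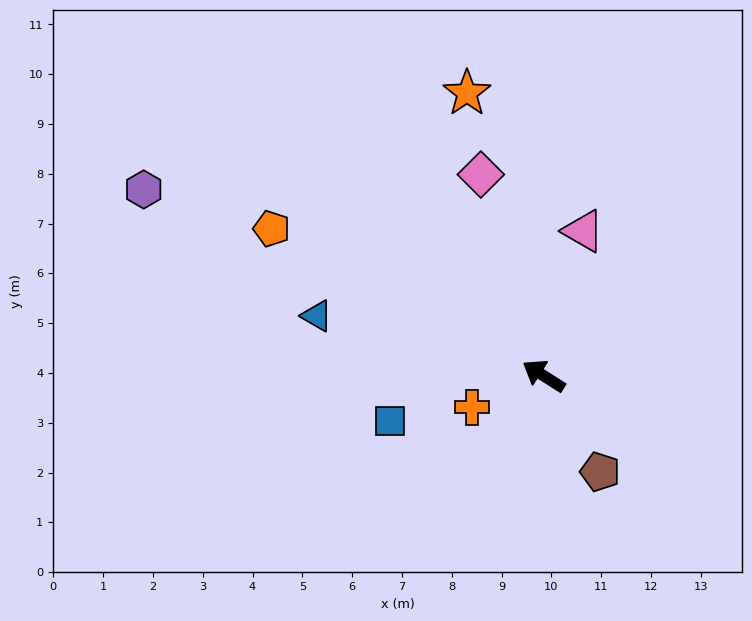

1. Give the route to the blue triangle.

turn left 18°, forward 4.7 m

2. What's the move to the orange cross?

turn left 56°, forward 1.6 m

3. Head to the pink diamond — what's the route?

turn right 40°, forward 4.2 m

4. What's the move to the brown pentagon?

turn left 153°, forward 2.2 m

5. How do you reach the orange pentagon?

turn left 4°, forward 6.2 m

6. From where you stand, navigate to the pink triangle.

turn right 73°, forward 3.0 m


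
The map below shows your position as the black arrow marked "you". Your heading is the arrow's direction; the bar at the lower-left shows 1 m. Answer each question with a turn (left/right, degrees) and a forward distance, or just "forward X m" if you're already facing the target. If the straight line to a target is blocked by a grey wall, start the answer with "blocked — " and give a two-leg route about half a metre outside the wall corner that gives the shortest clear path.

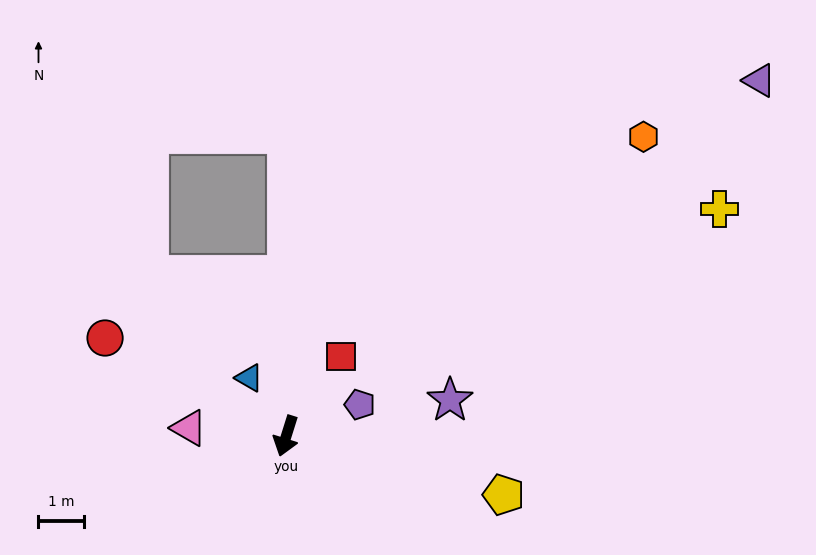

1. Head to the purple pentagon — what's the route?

turn left 131°, forward 1.7 m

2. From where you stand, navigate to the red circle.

turn right 101°, forward 4.5 m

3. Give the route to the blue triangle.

turn right 130°, forward 1.5 m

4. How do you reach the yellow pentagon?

turn left 92°, forward 4.9 m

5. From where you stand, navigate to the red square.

turn left 163°, forward 2.1 m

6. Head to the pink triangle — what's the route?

turn right 77°, forward 2.1 m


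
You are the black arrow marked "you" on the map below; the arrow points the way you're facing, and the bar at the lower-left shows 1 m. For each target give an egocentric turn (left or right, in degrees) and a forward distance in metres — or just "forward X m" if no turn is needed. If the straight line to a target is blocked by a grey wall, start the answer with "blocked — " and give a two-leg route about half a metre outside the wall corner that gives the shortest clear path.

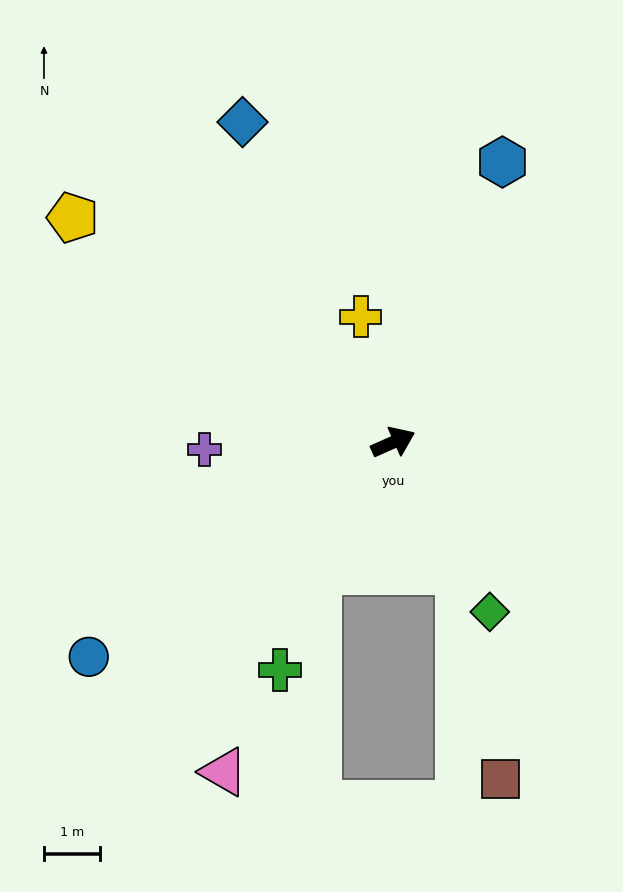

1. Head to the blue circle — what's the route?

turn right 169°, forward 6.6 m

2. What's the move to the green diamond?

turn right 84°, forward 3.5 m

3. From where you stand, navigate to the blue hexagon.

turn left 45°, forward 5.3 m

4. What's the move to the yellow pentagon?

turn left 121°, forward 6.9 m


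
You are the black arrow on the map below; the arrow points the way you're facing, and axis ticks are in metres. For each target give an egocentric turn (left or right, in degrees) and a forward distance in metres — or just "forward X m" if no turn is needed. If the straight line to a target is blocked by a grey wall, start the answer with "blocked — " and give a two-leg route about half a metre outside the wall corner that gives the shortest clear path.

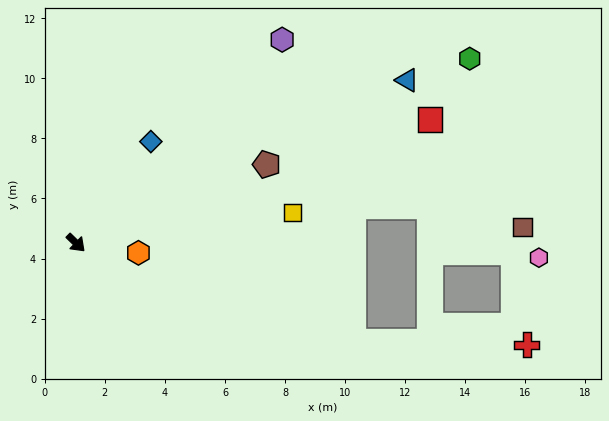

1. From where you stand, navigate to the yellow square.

turn left 52°, forward 7.3 m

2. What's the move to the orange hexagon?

turn left 35°, forward 2.1 m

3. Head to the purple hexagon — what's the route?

turn left 89°, forward 9.6 m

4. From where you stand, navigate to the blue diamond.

turn left 98°, forward 4.2 m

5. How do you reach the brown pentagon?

turn left 67°, forward 6.9 m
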